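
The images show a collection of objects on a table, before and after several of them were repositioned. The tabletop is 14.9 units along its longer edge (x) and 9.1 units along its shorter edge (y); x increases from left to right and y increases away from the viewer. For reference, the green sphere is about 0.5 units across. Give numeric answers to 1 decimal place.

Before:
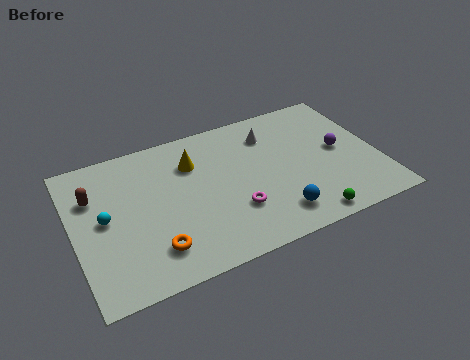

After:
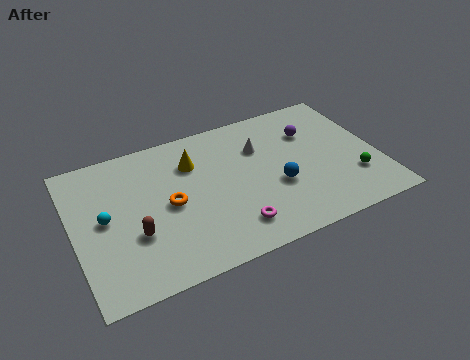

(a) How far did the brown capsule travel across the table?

3.5

The brown capsule was near (1.1, 6.3) before and (2.8, 3.2) after, so it travelled √(1.7² + 3.1²) ≈ 3.5 units.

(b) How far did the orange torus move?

2.6

The orange torus moved from about (3.6, 2.0) to (4.6, 4.4), a distance of √(1.0² + 2.4²) ≈ 2.6.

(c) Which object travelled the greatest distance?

the brown capsule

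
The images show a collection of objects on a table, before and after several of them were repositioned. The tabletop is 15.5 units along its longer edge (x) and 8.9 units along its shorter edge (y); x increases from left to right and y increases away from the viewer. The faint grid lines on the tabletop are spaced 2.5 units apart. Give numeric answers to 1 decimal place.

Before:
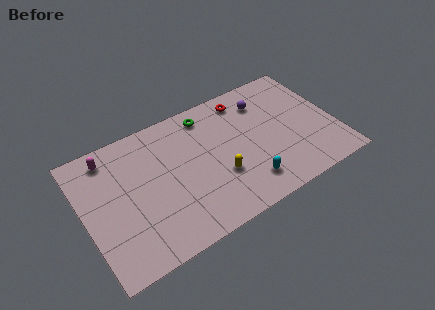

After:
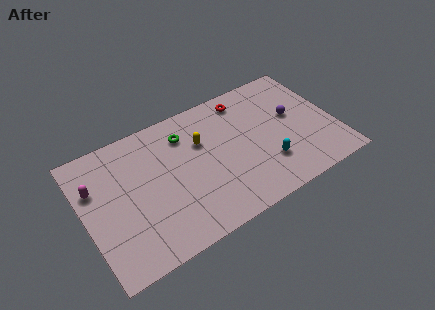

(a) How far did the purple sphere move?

2.4

The purple sphere moved from about (11.5, 6.9) to (13.1, 5.1), a distance of √(1.6² + 1.8²) ≈ 2.4.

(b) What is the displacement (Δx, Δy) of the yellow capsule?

(-0.7, 2.8)

The yellow capsule was at about (8.1, 3.1) and moved to about (7.4, 5.9).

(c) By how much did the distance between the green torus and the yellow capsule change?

-3.2

Before: roughly 4.5 units apart; after: 1.3. That's 3.2 units closer together.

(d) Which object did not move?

the red torus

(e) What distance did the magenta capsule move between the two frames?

1.9

The magenta capsule was near (1.9, 7.6) before and (0.8, 6.0) after, so it travelled √(1.1² + 1.6²) ≈ 1.9 units.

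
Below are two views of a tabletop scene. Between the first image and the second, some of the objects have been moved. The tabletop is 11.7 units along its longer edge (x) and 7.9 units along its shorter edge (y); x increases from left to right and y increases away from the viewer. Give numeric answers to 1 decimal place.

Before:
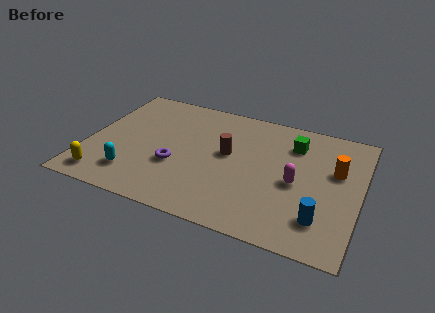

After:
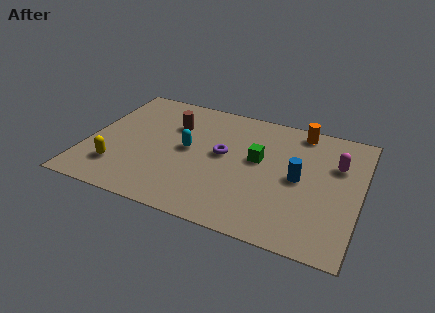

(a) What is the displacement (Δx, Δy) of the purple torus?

(1.9, 1.4)

The purple torus was at about (3.9, 2.9) and moved to about (5.8, 4.3).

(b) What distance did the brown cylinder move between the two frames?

2.7

The brown cylinder was near (6.0, 4.4) before and (3.5, 5.5) after, so it travelled √(2.5² + 1.1²) ≈ 2.7 units.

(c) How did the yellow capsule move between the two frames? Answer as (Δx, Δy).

(0.5, 0.8)

From the two frames, the yellow capsule sits at roughly (1.0, 1.1) before and (1.5, 1.9) after.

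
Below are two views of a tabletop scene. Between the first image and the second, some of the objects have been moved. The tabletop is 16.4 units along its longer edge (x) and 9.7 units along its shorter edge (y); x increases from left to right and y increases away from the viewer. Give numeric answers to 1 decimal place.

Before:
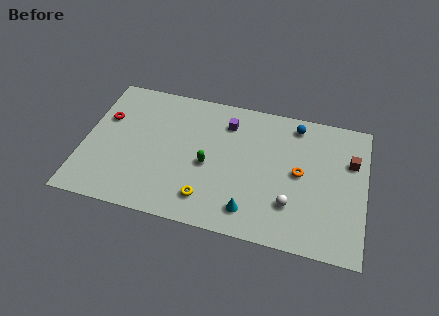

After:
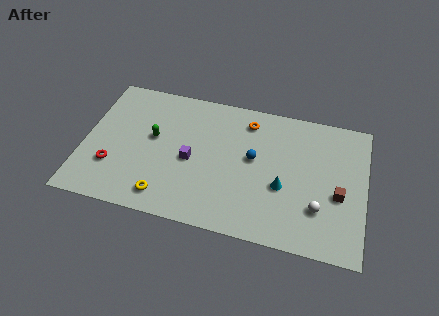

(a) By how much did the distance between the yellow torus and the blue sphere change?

-1.8

The distance was about 8.1 in the first image and 6.3 in the second, so they moved 1.8 units closer together.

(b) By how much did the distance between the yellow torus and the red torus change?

-4.2

The distance was about 7.7 in the first image and 3.5 in the second, so they moved 4.2 units closer together.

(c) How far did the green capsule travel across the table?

3.5

The green capsule moved from about (7.3, 4.3) to (4.0, 5.5), a distance of √(3.3² + 1.2²) ≈ 3.5.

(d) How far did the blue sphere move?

3.8

The blue sphere moved from about (12.2, 8.4) to (9.9, 5.4), a distance of √(2.3² + 3.0²) ≈ 3.8.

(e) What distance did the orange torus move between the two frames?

4.4

From (12.6, 5.0) to (9.4, 8.0), the orange torus covered √(3.2² + 3.0²) ≈ 4.4 units.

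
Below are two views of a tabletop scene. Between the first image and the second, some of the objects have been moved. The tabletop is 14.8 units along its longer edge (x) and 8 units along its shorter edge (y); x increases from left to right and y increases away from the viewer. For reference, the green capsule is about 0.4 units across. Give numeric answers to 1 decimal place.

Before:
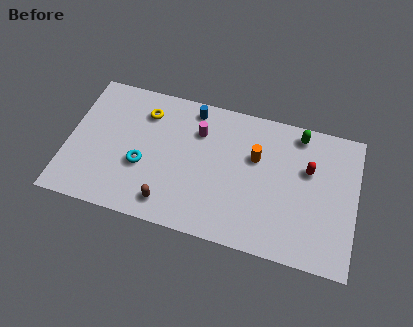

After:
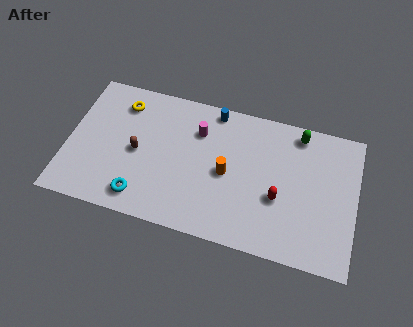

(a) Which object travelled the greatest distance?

the brown capsule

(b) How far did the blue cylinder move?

1.1

From (6.2, 7.0) to (7.3, 7.2), the blue cylinder covered √(1.1² + 0.2²) ≈ 1.1 units.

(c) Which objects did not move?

the magenta cylinder and the green capsule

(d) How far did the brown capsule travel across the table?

3.1

The brown capsule moved from about (5.4, 1.3) to (3.6, 3.8), a distance of √(1.8² + 2.5²) ≈ 3.1.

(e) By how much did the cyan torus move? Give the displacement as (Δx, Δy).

(0.1, -1.8)

The cyan torus started near (3.9, 3.1) and ended near (4.0, 1.3).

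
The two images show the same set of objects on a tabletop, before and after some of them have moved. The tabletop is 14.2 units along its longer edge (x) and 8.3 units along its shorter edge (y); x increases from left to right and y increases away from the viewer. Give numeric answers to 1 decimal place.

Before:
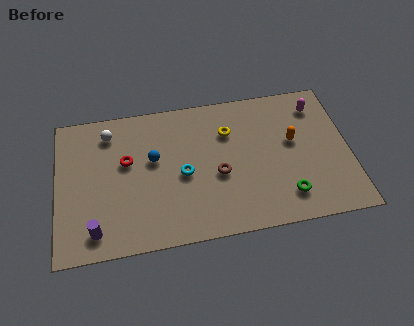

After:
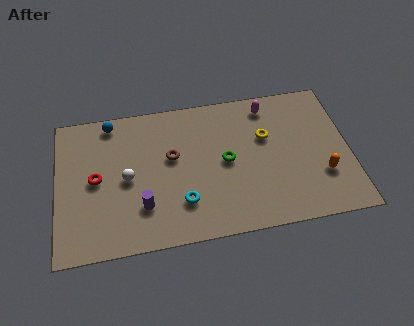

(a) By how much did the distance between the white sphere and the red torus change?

-0.5

They were about 2.0 units apart before and 1.5 after — 0.5 units closer together.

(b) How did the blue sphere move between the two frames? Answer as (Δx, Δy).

(-2.0, 2.5)

The blue sphere started near (4.7, 4.9) and ended near (2.7, 7.4).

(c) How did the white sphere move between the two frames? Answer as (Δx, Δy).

(0.8, -2.8)

The white sphere started near (2.6, 6.8) and ended near (3.4, 4.0).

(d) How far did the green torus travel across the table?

3.8

The green torus was near (11.0, 1.7) before and (8.2, 4.2) after, so it travelled √(2.8² + 2.5²) ≈ 3.8 units.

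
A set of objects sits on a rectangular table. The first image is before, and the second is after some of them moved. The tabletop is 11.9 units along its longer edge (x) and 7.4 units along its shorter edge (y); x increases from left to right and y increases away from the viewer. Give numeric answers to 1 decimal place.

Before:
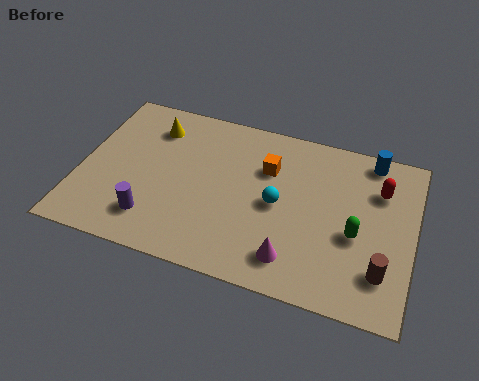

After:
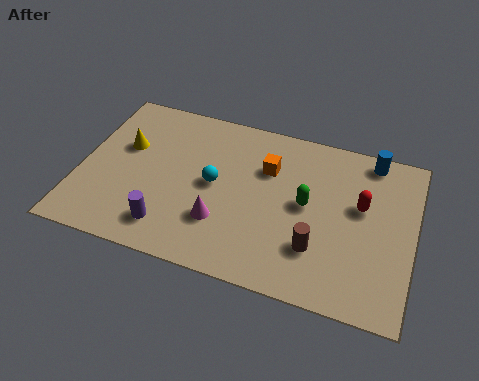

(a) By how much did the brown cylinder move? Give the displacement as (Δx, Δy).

(-2.3, 0.3)

The brown cylinder started near (10.9, 1.8) and ended near (8.6, 2.1).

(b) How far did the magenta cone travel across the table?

2.7

The magenta cone was near (7.8, 1.4) before and (5.2, 2.2) after, so it travelled √(2.6² + 0.8²) ≈ 2.7 units.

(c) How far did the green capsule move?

2.0

The green capsule moved from about (9.9, 3.1) to (8.1, 3.9), a distance of √(1.8² + 0.8²) ≈ 2.0.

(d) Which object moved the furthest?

the magenta cone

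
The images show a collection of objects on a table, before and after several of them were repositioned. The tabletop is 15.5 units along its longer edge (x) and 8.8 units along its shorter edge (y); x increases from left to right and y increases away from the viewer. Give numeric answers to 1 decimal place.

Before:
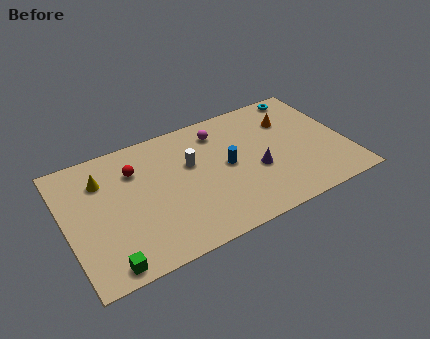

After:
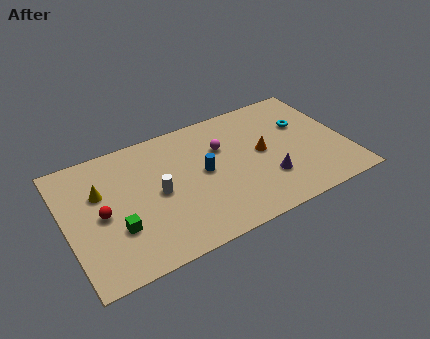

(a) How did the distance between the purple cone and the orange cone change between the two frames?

-1.6

They were about 3.6 units apart before and 2.0 after — 1.6 units closer together.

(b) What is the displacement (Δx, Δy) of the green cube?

(0.8, 2.0)

The green cube started near (1.8, 0.9) and ended near (2.6, 2.9).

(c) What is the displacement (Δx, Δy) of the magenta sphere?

(0.0, -1.2)

The magenta sphere started near (8.8, 7.1) and ended near (8.8, 5.9).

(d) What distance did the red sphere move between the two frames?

3.0

From (4.0, 6.4) to (1.9, 4.2), the red sphere covered √(2.1² + 2.2²) ≈ 3.0 units.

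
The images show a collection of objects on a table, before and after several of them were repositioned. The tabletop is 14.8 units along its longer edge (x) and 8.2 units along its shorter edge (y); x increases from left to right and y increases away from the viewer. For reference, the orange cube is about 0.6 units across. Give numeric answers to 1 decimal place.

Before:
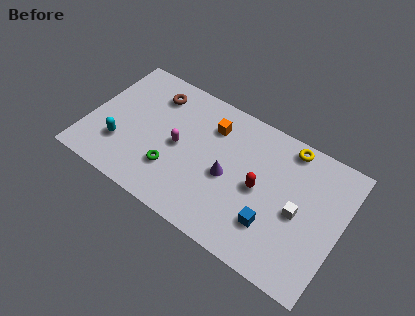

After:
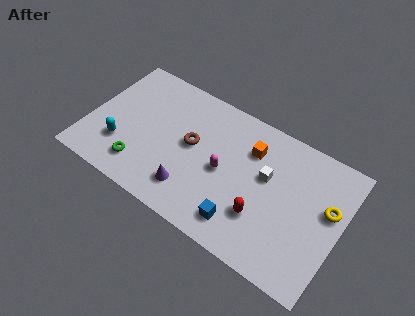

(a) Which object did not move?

the cyan capsule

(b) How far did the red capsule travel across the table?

1.6

The red capsule moved from about (10.1, 4.0) to (10.5, 2.5), a distance of √(0.4² + 1.5²) ≈ 1.6.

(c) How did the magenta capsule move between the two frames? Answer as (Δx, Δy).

(2.7, -0.1)

The magenta capsule was at about (5.3, 4.0) and moved to about (8.0, 3.9).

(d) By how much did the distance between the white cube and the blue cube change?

+1.5

The distance was about 2.0 in the first image and 3.5 in the second, so they moved 1.5 units further apart.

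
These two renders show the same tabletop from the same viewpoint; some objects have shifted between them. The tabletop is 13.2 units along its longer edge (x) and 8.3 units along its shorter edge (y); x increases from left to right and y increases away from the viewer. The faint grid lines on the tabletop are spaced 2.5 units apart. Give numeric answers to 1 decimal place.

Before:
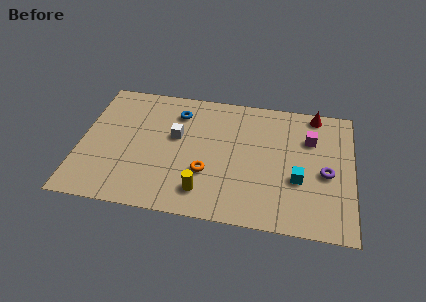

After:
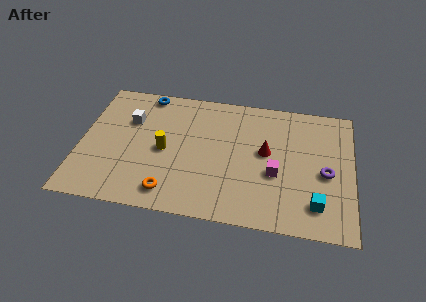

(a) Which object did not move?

the purple torus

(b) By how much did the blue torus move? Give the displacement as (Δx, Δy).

(-1.6, 1.0)

From the two frames, the blue torus sits at roughly (4.6, 6.5) before and (3.0, 7.5) after.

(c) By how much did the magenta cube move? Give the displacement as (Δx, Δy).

(-1.6, -2.5)

The magenta cube started near (11.1, 5.8) and ended near (9.5, 3.3).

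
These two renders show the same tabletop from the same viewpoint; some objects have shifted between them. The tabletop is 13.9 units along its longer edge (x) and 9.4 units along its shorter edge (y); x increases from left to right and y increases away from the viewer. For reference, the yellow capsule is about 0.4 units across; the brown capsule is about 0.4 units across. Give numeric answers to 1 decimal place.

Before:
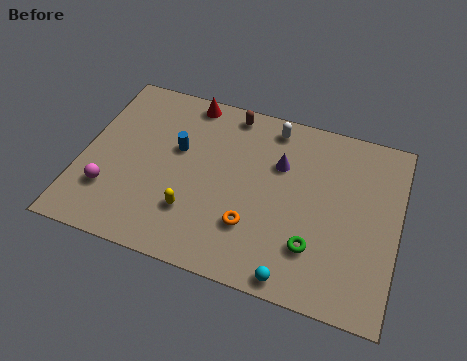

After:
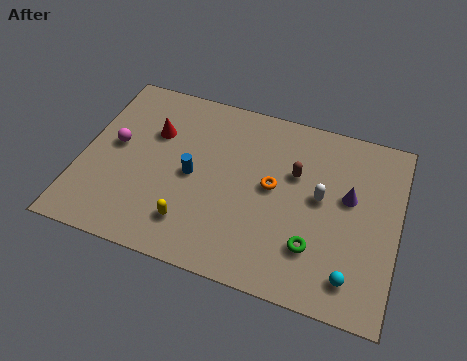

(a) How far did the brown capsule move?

3.9

The brown capsule moved from about (6.2, 8.4) to (9.3, 6.0), a distance of √(3.1² + 2.4²) ≈ 3.9.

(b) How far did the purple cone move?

3.2

From (8.6, 6.3) to (11.7, 5.5), the purple cone covered √(3.1² + 0.8²) ≈ 3.2 units.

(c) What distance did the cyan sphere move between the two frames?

2.5

The cyan sphere was near (9.7, 0.8) before and (12.1, 1.6) after, so it travelled √(2.4² + 0.8²) ≈ 2.5 units.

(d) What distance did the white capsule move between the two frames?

3.9

The white capsule was near (8.1, 8.2) before and (10.5, 5.1) after, so it travelled √(2.4² + 3.1²) ≈ 3.9 units.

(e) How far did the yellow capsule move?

0.6

The yellow capsule moved from about (5.1, 2.6) to (5.1, 2.0), a distance of √(0.0² + 0.6²) ≈ 0.6.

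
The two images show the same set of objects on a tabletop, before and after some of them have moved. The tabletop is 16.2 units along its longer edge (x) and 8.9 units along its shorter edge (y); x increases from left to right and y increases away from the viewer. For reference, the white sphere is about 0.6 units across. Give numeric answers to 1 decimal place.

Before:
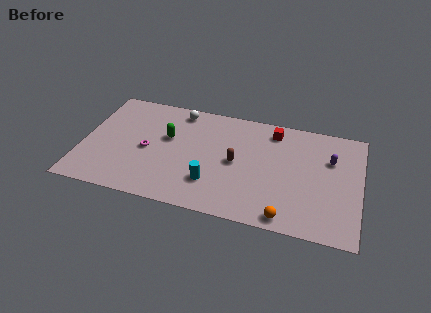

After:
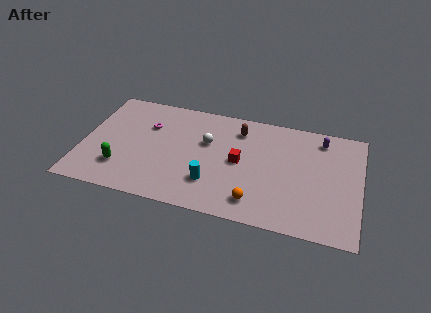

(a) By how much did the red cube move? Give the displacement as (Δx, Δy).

(-1.8, -3.0)

From the two frames, the red cube sits at roughly (11.0, 7.5) before and (9.2, 4.5) after.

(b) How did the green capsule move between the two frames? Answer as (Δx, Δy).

(-2.5, -3.1)

The green capsule was at about (4.9, 5.4) and moved to about (2.4, 2.3).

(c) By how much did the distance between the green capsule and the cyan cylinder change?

+1.2

The distance was about 4.1 in the first image and 5.3 in the second, so they moved 1.2 units further apart.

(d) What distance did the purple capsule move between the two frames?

1.6

The purple capsule was near (14.4, 6.0) before and (13.8, 7.5) after, so it travelled √(0.6² + 1.5²) ≈ 1.6 units.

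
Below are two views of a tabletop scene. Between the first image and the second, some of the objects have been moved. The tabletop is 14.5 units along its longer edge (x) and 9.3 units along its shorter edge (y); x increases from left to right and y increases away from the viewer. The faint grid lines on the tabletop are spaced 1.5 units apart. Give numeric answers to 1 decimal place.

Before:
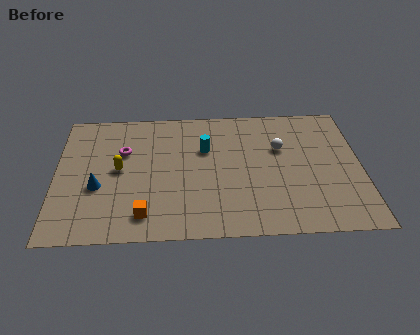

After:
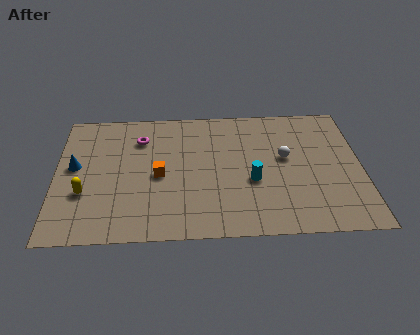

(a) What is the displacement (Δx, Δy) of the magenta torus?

(0.8, 0.9)

The magenta torus started near (3.2, 6.1) and ended near (4.0, 7.0).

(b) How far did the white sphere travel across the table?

0.7

From (10.7, 6.0) to (10.9, 5.3), the white sphere covered √(0.2² + 0.7²) ≈ 0.7 units.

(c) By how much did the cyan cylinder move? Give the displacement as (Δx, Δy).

(2.2, -2.4)

From the two frames, the cyan cylinder sits at roughly (7.1, 6.1) before and (9.3, 3.7) after.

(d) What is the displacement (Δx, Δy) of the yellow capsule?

(-1.6, -1.6)

From the two frames, the yellow capsule sits at roughly (3.0, 4.8) before and (1.4, 3.2) after.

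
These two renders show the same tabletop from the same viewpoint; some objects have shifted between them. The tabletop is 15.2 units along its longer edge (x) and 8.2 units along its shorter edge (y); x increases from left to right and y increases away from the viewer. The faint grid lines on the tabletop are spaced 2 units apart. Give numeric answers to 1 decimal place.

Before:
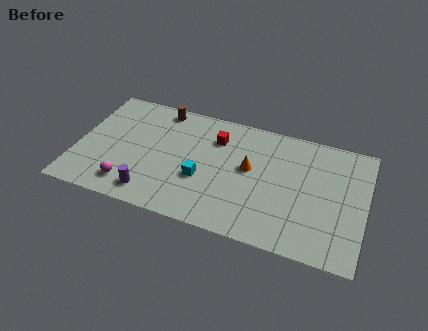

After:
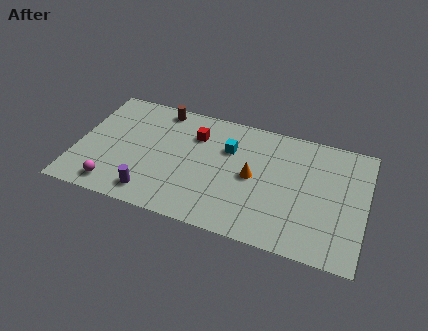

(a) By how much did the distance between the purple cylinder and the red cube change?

-0.6

Before: roughly 5.7 units apart; after: 5.1. That's 0.6 units closer together.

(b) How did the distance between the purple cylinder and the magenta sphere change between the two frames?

+0.8

Before: roughly 1.2 units apart; after: 2.0. That's 0.8 units further apart.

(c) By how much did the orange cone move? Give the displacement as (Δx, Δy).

(0.2, -0.5)

From the two frames, the orange cone sits at roughly (9.1, 4.6) before and (9.3, 4.1) after.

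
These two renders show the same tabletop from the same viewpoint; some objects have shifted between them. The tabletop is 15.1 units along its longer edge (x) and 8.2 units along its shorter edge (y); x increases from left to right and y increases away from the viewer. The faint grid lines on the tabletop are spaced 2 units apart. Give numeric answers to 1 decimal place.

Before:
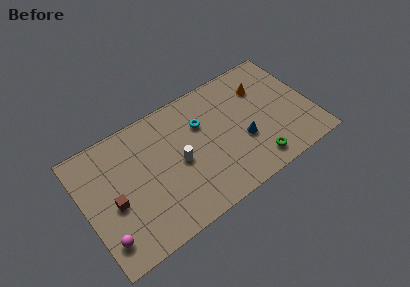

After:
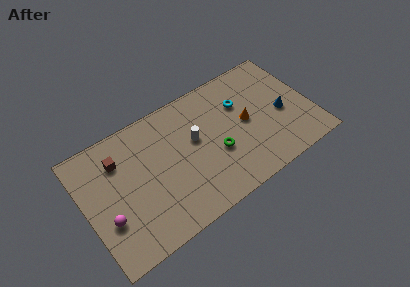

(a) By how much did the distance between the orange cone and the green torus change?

-2.5

They were about 4.9 units apart before and 2.4 after — 2.5 units closer together.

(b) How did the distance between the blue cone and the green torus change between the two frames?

+2.7

They were about 1.9 units apart before and 4.6 after — 2.7 units further apart.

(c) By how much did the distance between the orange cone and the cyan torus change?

-2.8

The distance was about 4.2 in the first image and 1.4 in the second, so they moved 2.8 units closer together.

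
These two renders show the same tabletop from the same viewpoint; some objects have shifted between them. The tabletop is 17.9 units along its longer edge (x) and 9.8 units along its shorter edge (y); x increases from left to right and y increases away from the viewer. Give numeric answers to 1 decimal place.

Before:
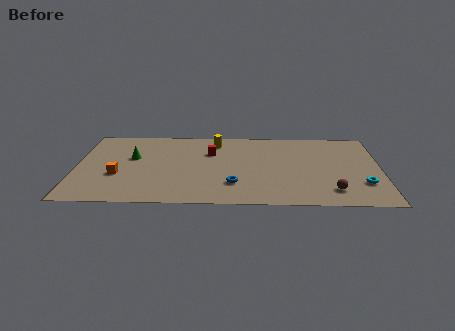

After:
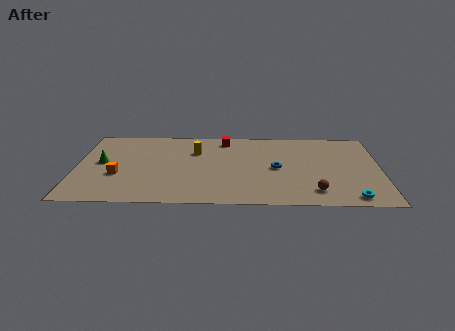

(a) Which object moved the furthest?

the blue torus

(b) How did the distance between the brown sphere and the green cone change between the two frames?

+0.6

They were about 12.4 units apart before and 13.0 after — 0.6 units further apart.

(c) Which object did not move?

the orange cube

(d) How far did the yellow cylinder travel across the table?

1.8

The yellow cylinder was near (8.2, 8.1) before and (7.0, 6.8) after, so it travelled √(1.2² + 1.3²) ≈ 1.8 units.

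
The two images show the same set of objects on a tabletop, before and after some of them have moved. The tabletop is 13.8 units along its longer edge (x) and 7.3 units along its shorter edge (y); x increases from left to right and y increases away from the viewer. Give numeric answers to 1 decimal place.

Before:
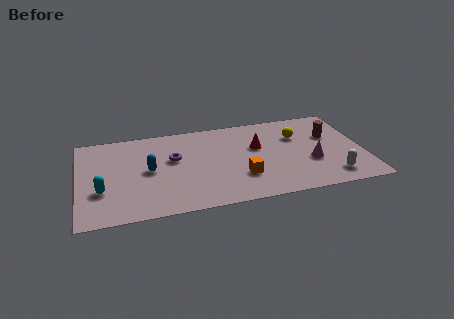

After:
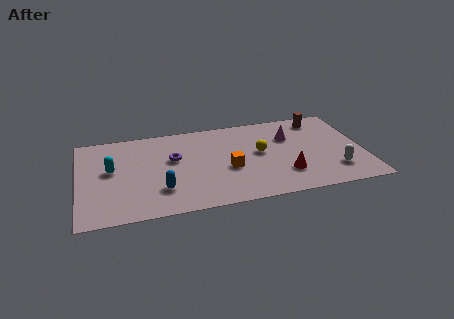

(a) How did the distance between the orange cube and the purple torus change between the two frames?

-0.9

The distance was about 3.9 in the first image and 3.0 in the second, so they moved 0.9 units closer together.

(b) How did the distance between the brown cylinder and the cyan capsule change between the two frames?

-0.9

Before: roughly 11.4 units apart; after: 10.5. That's 0.9 units closer together.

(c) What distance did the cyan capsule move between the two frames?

1.7

From (1.1, 2.5) to (1.6, 4.1), the cyan capsule covered √(0.5² + 1.6²) ≈ 1.7 units.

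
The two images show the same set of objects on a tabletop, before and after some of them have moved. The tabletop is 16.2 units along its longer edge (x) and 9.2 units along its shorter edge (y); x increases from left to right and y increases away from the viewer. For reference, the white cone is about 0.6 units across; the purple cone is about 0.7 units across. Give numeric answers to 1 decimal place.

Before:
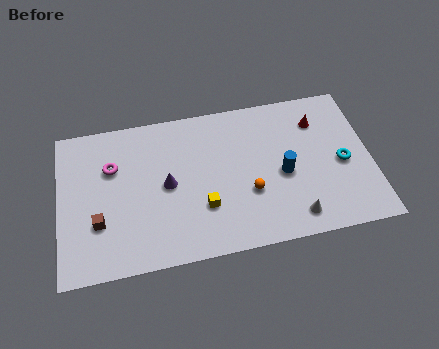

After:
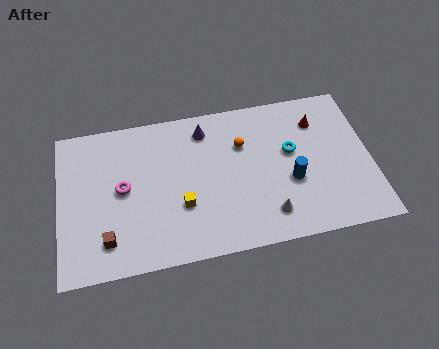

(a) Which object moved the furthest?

the purple cone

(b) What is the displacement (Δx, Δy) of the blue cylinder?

(0.4, -0.5)

The blue cylinder started near (11.6, 4.1) and ended near (12.0, 3.6).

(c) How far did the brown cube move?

1.2

The brown cube moved from about (2.0, 3.0) to (2.4, 1.9), a distance of √(0.4² + 1.1²) ≈ 1.2.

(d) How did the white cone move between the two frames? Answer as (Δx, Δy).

(-1.3, 0.4)

The white cone started near (12.0, 1.4) and ended near (10.7, 1.8).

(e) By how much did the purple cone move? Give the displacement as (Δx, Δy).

(2.1, 3.0)

The purple cone was at about (5.6, 4.6) and moved to about (7.7, 7.6).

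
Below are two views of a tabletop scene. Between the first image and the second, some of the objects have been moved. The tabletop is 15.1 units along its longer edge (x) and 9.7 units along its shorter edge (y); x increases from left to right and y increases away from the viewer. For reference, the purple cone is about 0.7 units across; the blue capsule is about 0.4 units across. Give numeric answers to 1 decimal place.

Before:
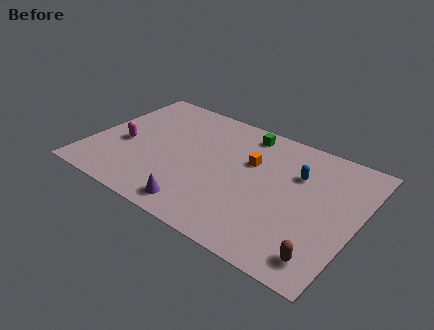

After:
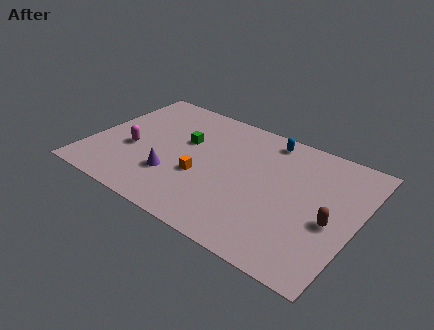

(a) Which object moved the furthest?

the green cube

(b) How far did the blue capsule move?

2.8

The blue capsule was near (11.5, 6.6) before and (9.5, 8.5) after, so it travelled √(2.0² + 1.9²) ≈ 2.8 units.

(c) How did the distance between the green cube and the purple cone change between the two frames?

-4.1

They were about 7.2 units apart before and 3.1 after — 4.1 units closer together.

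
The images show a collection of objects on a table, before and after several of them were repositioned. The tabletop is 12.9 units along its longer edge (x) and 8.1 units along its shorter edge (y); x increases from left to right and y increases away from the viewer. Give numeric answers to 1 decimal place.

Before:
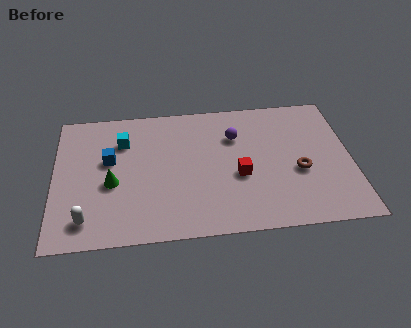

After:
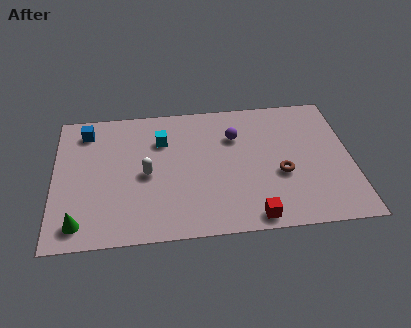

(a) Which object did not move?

the purple sphere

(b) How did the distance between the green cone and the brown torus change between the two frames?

+0.8

Before: roughly 8.1 units apart; after: 8.9. That's 0.8 units further apart.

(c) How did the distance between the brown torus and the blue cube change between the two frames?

+0.8

The distance was about 8.3 in the first image and 9.1 in the second, so they moved 0.8 units further apart.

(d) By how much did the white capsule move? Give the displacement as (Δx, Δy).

(2.6, 2.4)

The white capsule started near (1.4, 1.4) and ended near (4.0, 3.8).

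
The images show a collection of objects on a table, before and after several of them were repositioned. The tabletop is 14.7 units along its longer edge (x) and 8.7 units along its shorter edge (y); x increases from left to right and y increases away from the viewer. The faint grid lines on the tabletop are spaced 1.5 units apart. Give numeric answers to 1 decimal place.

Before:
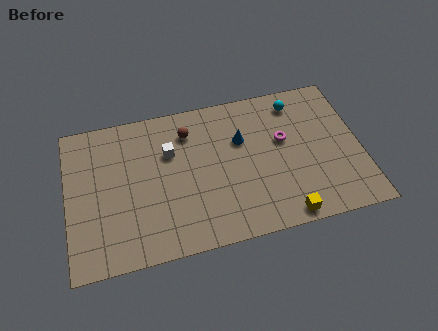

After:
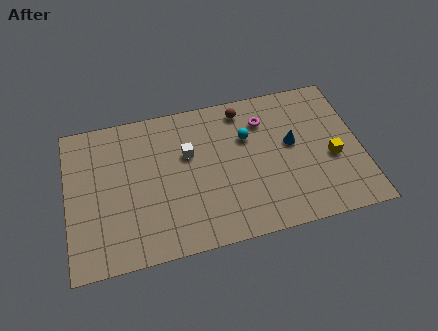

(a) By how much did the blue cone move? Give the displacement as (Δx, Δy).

(2.5, -0.8)

The blue cone was at about (8.8, 5.7) and moved to about (11.3, 4.9).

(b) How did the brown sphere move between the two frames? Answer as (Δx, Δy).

(2.8, 0.7)

The brown sphere started near (6.2, 6.8) and ended near (9.0, 7.5).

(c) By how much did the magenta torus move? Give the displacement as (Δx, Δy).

(-0.9, 1.4)

From the two frames, the magenta torus sits at roughly (10.9, 5.2) before and (10.0, 6.6) after.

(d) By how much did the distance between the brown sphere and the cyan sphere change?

-3.8

The distance was about 5.5 in the first image and 1.7 in the second, so they moved 3.8 units closer together.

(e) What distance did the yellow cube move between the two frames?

3.8

From (10.6, 0.8) to (13.2, 3.6), the yellow cube covered √(2.6² + 2.8²) ≈ 3.8 units.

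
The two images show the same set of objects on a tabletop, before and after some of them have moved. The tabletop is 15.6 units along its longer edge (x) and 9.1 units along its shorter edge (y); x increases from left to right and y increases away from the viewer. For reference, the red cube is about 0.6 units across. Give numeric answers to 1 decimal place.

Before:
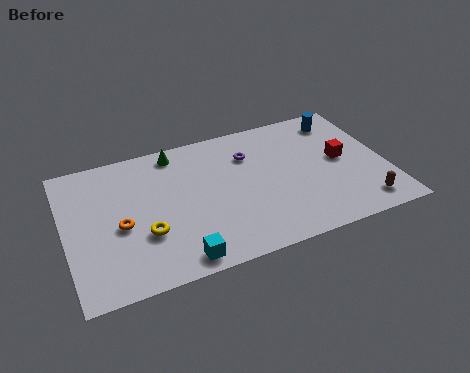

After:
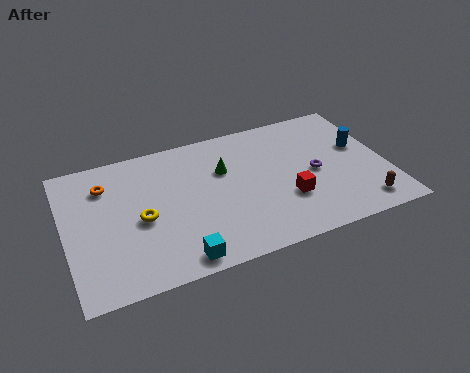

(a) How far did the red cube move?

3.4

From (13.5, 4.8) to (10.6, 3.0), the red cube covered √(2.9² + 1.8²) ≈ 3.4 units.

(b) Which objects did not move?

the cyan cube and the brown capsule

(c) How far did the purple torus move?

3.8

The purple torus moved from about (9.1, 6.6) to (12.1, 4.3), a distance of √(3.0² + 2.3²) ≈ 3.8.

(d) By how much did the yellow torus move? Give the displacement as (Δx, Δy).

(-0.1, 1.0)

The yellow torus was at about (3.7, 3.1) and moved to about (3.6, 4.1).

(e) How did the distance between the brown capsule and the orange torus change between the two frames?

+1.4

Before: roughly 11.8 units apart; after: 13.2. That's 1.4 units further apart.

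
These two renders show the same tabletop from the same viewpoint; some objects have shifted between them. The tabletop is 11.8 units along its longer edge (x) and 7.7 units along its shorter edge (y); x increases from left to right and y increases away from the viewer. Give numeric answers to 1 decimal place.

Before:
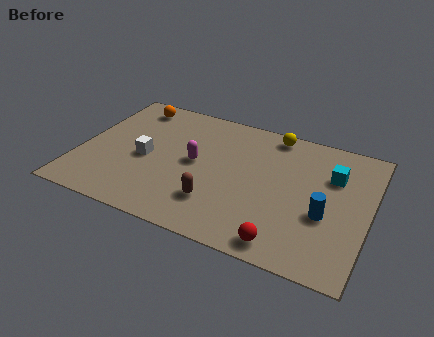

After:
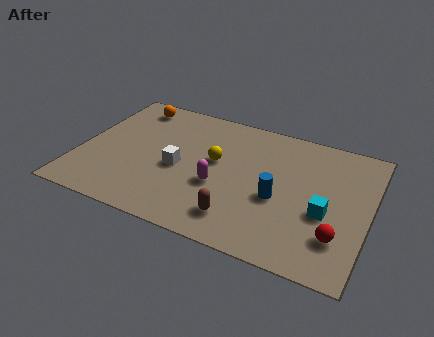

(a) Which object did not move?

the orange sphere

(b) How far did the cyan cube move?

2.2

The cyan cube was near (10.2, 5.3) before and (10.1, 3.1) after, so it travelled √(0.1² + 2.2²) ≈ 2.2 units.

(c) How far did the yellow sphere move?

3.3

From (7.6, 6.9) to (5.5, 4.4), the yellow sphere covered √(2.1² + 2.5²) ≈ 3.3 units.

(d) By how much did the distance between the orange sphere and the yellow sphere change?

-1.5

The distance was about 5.9 in the first image and 4.4 in the second, so they moved 1.5 units closer together.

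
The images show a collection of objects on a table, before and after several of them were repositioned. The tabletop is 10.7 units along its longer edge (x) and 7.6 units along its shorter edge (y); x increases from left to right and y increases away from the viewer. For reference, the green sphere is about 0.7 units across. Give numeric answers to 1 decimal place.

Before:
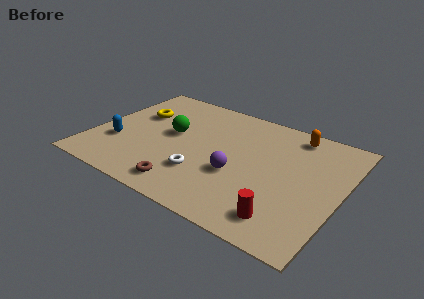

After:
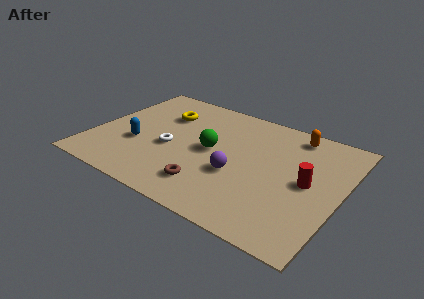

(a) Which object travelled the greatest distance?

the red cylinder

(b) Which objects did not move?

the purple sphere and the orange capsule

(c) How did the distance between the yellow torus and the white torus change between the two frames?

-2.0

The distance was about 4.3 in the first image and 2.3 in the second, so they moved 2.0 units closer together.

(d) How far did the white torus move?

1.9

From (5.0, 2.2) to (3.4, 3.2), the white torus covered √(1.6² + 1.0²) ≈ 1.9 units.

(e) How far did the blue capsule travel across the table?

0.9

From (1.2, 2.5) to (2.0, 2.8), the blue capsule covered √(0.8² + 0.3²) ≈ 0.9 units.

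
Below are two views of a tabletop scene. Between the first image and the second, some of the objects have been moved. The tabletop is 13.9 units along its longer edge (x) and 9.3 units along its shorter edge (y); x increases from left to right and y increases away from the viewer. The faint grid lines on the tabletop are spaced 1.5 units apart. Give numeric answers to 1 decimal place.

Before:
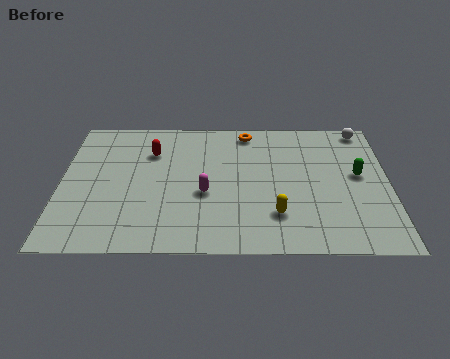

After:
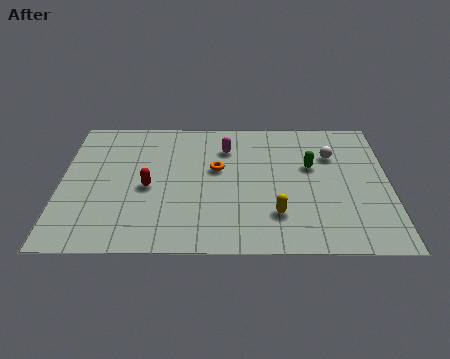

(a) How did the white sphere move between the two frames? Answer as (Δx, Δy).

(-1.4, -1.9)

The white sphere was at about (12.9, 8.4) and moved to about (11.5, 6.5).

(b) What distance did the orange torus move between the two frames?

3.0

The orange torus was near (7.9, 8.2) before and (6.6, 5.5) after, so it travelled √(1.3² + 2.7²) ≈ 3.0 units.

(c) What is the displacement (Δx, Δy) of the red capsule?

(-0.1, -2.5)

From the two frames, the red capsule sits at roughly (3.8, 6.7) before and (3.7, 4.2) after.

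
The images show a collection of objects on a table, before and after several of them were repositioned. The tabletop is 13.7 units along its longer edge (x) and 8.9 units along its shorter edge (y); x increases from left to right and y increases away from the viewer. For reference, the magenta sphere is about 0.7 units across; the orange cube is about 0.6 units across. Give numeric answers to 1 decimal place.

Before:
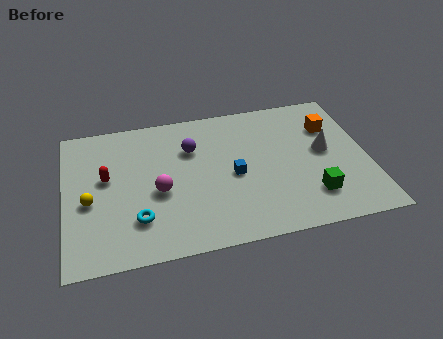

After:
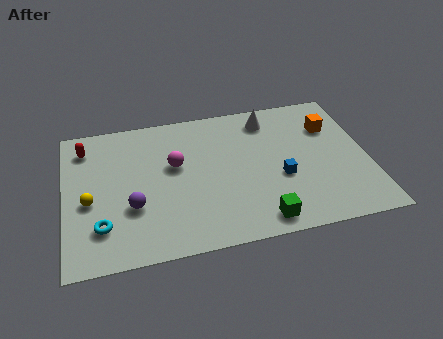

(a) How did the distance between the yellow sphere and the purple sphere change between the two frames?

-3.3

Before: roughly 5.3 units apart; after: 2.0. That's 3.3 units closer together.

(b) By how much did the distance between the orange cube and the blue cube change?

-1.3

They were about 5.1 units apart before and 3.8 after — 1.3 units closer together.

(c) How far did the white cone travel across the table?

3.5

The white cone moved from about (11.8, 4.8) to (9.4, 7.4), a distance of √(2.4² + 2.6²) ≈ 3.5.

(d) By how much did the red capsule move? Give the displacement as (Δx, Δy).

(-0.9, 2.1)

From the two frames, the red capsule sits at roughly (1.9, 5.1) before and (1.0, 7.2) after.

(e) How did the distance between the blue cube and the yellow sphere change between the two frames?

+2.1

They were about 6.5 units apart before and 8.6 after — 2.1 units further apart.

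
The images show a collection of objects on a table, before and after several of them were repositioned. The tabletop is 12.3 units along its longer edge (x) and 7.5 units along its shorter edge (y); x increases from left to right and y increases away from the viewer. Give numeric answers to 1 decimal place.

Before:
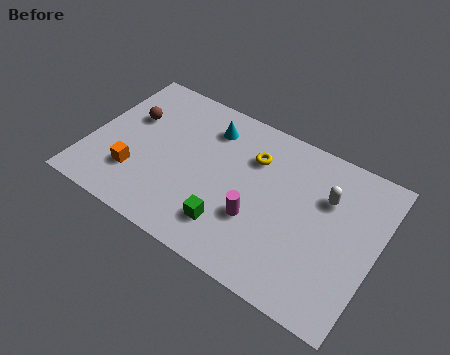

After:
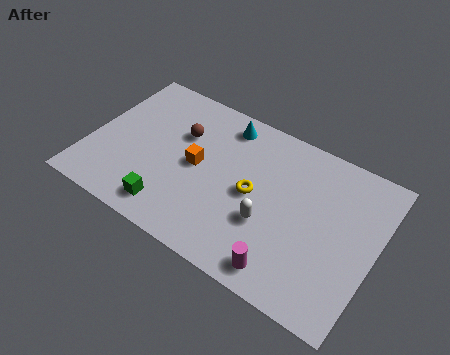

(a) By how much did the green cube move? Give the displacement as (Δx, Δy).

(-2.5, -0.5)

From the two frames, the green cube sits at roughly (6.4, 1.7) before and (3.9, 1.2) after.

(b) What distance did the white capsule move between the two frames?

3.2

From (10.0, 5.1) to (7.9, 2.7), the white capsule covered √(2.1² + 2.4²) ≈ 3.2 units.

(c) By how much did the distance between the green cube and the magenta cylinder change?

+3.7

Before: roughly 1.3 units apart; after: 5.0. That's 3.7 units further apart.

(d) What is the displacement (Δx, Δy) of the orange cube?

(2.4, 1.7)

The orange cube started near (2.2, 2.1) and ended near (4.6, 3.8).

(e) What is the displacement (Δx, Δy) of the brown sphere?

(2.2, 0.2)

From the two frames, the brown sphere sits at roughly (1.5, 4.8) before and (3.7, 5.0) after.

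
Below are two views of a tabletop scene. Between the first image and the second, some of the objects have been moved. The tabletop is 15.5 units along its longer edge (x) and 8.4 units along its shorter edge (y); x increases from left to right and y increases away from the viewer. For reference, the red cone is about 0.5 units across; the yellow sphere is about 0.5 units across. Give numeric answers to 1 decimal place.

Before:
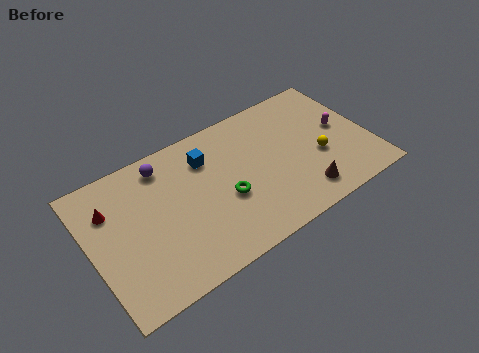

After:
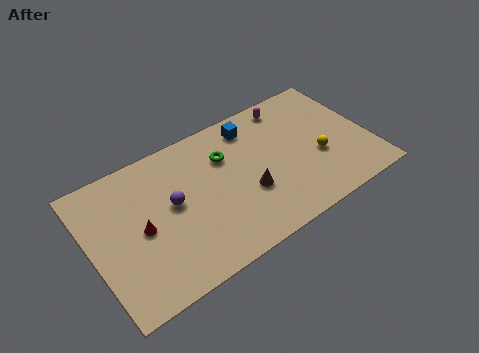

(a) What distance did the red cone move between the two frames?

2.4

The red cone was near (1.3, 6.0) before and (2.7, 4.0) after, so it travelled √(1.4² + 2.0²) ≈ 2.4 units.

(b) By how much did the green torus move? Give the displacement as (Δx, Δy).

(0.4, 2.5)

From the two frames, the green torus sits at roughly (7.3, 3.4) before and (7.7, 5.9) after.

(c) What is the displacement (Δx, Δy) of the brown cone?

(-2.8, 1.6)

From the two frames, the brown cone sits at roughly (11.3, 1.5) before and (8.5, 3.1) after.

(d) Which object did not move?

the yellow sphere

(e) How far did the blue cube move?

2.8

The blue cube moved from about (6.7, 6.3) to (9.4, 7.0), a distance of √(2.7² + 0.7²) ≈ 2.8.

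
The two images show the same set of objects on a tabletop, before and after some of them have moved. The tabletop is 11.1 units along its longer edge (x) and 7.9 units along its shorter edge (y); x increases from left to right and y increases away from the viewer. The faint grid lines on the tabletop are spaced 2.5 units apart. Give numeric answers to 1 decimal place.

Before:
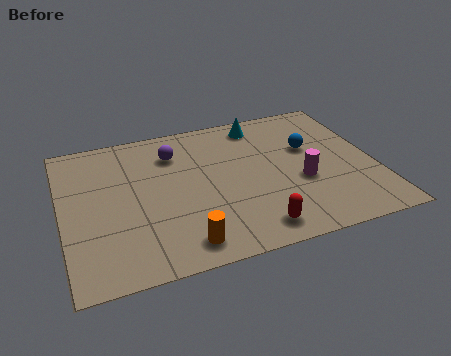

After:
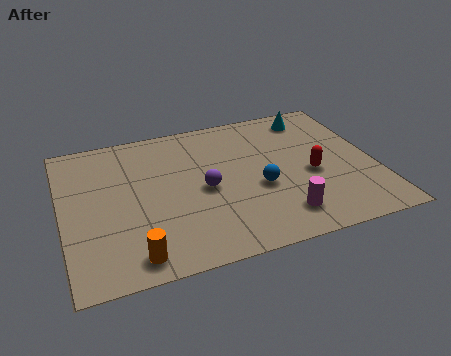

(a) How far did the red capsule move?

3.3

From (6.5, 1.1) to (8.8, 3.4), the red capsule covered √(2.3² + 2.3²) ≈ 3.3 units.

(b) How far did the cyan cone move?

1.9

From (7.3, 6.8) to (9.2, 6.7), the cyan cone covered √(1.9² + 0.1²) ≈ 1.9 units.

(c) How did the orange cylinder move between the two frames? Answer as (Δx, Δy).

(-1.7, -0.1)

From the two frames, the orange cylinder sits at roughly (4.0, 1.1) before and (2.3, 1.0) after.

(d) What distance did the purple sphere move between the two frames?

2.5

The purple sphere moved from about (4.1, 6.0) to (5.0, 3.7), a distance of √(0.9² + 2.3²) ≈ 2.5.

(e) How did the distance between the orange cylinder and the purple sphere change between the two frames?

-1.1

They were about 4.9 units apart before and 3.8 after — 1.1 units closer together.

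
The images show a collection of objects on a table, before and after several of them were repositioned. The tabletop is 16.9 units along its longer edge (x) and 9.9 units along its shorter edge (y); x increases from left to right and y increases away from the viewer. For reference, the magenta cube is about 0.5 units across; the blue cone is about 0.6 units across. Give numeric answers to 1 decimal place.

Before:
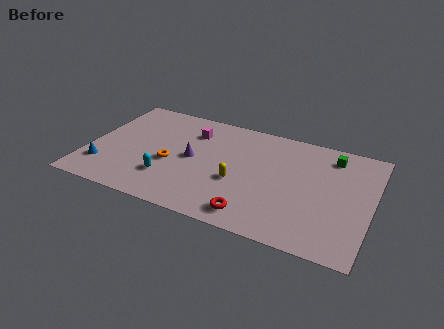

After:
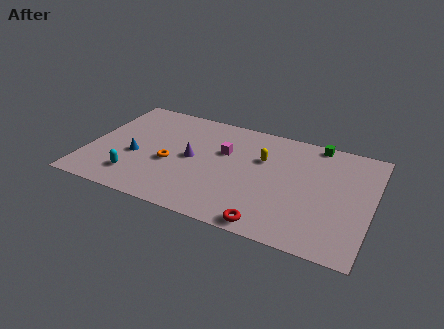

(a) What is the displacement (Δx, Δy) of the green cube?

(-1.0, 0.9)

The green cube was at about (14.3, 8.2) and moved to about (13.3, 9.1).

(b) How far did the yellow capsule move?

2.9

The yellow capsule moved from about (9.1, 3.9) to (10.3, 6.5), a distance of √(1.2² + 2.6²) ≈ 2.9.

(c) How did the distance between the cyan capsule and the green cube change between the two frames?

+1.6

The distance was about 10.8 in the first image and 12.4 in the second, so they moved 1.6 units further apart.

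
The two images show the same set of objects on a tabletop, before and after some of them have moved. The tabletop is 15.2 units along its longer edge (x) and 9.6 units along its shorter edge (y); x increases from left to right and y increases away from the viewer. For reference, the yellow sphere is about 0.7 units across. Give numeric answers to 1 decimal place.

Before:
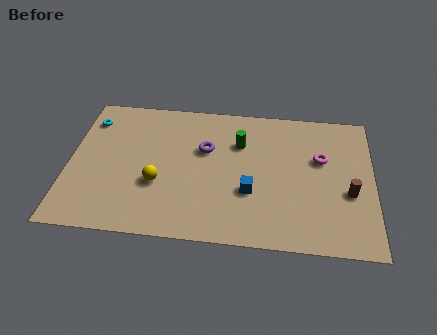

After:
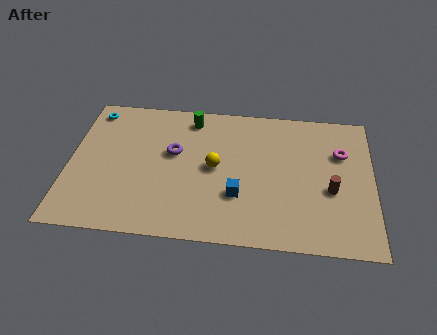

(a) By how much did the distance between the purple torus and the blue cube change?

+0.7

They were about 3.5 units apart before and 4.2 after — 0.7 units further apart.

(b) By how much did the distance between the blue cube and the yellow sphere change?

-2.4

Before: roughly 4.6 units apart; after: 2.2. That's 2.4 units closer together.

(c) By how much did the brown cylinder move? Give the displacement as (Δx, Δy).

(-0.9, 0.1)

The brown cylinder was at about (14.0, 3.8) and moved to about (13.1, 3.9).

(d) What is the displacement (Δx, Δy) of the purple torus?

(-1.6, -0.4)

The purple torus started near (6.8, 6.1) and ended near (5.2, 5.7).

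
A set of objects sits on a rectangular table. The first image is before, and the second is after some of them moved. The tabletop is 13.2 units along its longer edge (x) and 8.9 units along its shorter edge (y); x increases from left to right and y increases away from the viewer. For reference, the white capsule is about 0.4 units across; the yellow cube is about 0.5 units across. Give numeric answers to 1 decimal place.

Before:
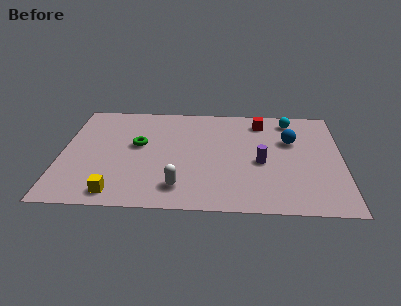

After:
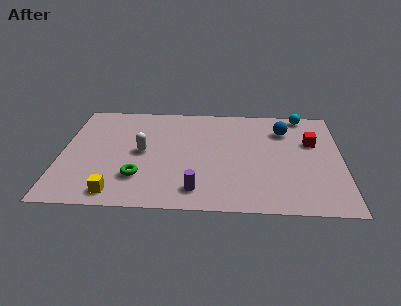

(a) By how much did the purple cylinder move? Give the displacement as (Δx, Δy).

(-3.0, -2.4)

The purple cylinder was at about (9.4, 3.9) and moved to about (6.4, 1.5).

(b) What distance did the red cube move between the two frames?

2.9

From (9.4, 7.4) to (11.8, 5.7), the red cube covered √(2.4² + 1.7²) ≈ 2.9 units.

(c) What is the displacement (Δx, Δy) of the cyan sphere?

(0.6, 0.5)

The cyan sphere started near (10.8, 7.6) and ended near (11.4, 8.1).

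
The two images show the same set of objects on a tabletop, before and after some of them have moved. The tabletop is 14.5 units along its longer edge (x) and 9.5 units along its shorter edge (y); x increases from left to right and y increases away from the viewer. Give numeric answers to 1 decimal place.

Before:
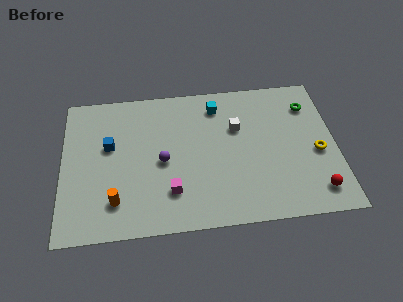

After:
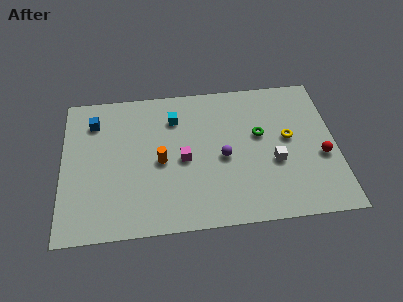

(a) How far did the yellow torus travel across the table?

1.9

From (13.5, 4.1) to (12.0, 5.2), the yellow torus covered √(1.5² + 1.1²) ≈ 1.9 units.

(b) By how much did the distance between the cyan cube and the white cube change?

+4.4

The distance was about 1.9 in the first image and 6.3 in the second, so they moved 4.4 units further apart.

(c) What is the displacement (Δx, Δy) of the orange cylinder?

(2.4, 2.3)

From the two frames, the orange cylinder sits at roughly (2.8, 2.1) before and (5.2, 4.4) after.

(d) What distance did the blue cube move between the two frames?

1.9

From (2.5, 5.7) to (1.7, 7.4), the blue cube covered √(0.8² + 1.7²) ≈ 1.9 units.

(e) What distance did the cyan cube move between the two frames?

2.4

From (8.3, 7.8) to (6.0, 7.2), the cyan cube covered √(2.3² + 0.6²) ≈ 2.4 units.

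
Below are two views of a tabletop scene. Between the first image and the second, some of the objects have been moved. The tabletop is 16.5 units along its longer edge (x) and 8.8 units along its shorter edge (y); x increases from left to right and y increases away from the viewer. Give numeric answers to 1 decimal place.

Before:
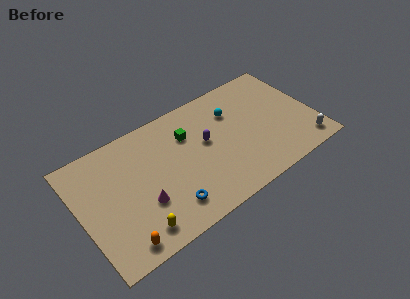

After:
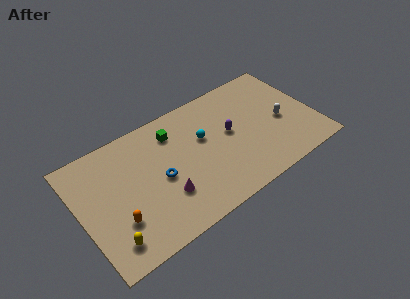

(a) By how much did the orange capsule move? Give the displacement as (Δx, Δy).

(0.1, 1.6)

The orange capsule was at about (2.2, 1.1) and moved to about (2.3, 2.7).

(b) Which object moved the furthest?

the white capsule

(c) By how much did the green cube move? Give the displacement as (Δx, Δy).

(-0.9, 0.7)

From the two frames, the green cube sits at roughly (7.8, 6.2) before and (6.9, 6.9) after.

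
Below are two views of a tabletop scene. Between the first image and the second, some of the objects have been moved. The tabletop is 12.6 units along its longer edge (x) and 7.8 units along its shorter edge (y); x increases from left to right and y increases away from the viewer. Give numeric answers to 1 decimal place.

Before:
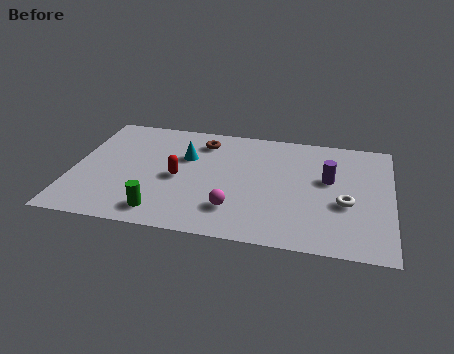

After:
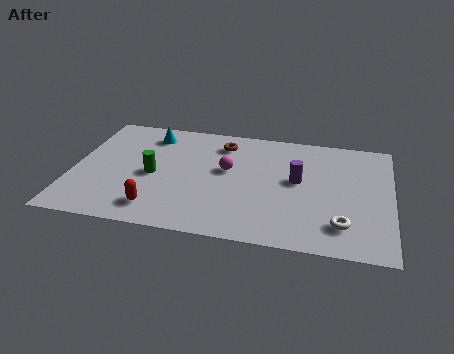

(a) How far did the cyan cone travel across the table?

2.0

From (4.4, 5.1) to (2.9, 6.4), the cyan cone covered √(1.5² + 1.3²) ≈ 2.0 units.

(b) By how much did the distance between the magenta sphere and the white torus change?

+0.9

Before: roughly 4.5 units apart; after: 5.4. That's 0.9 units further apart.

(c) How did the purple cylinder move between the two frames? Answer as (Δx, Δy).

(-1.2, -0.3)

The purple cylinder started near (10.1, 4.6) and ended near (8.9, 4.3).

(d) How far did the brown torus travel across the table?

0.8

From (5.0, 6.3) to (5.8, 6.3), the brown torus covered √(0.8² + 0.0²) ≈ 0.8 units.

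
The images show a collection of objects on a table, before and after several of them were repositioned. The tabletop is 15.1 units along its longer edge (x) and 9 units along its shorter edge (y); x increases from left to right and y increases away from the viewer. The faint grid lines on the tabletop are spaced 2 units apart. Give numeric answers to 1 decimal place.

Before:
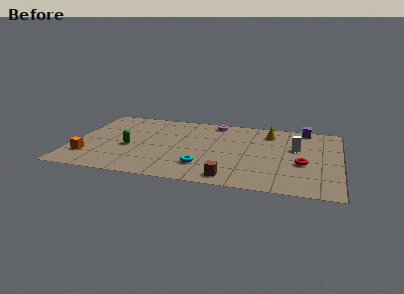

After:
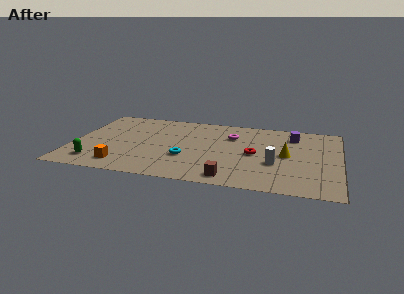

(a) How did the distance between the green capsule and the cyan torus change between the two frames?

+0.6

They were about 4.6 units apart before and 5.2 after — 0.6 units further apart.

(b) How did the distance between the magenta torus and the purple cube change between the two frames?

-1.6

The distance was about 5.2 in the first image and 3.6 in the second, so they moved 1.6 units closer together.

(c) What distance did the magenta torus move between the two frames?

1.9

The magenta torus moved from about (7.8, 8.0) to (8.9, 6.4), a distance of √(1.1² + 1.6²) ≈ 1.9.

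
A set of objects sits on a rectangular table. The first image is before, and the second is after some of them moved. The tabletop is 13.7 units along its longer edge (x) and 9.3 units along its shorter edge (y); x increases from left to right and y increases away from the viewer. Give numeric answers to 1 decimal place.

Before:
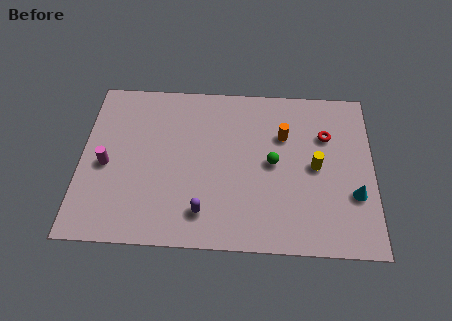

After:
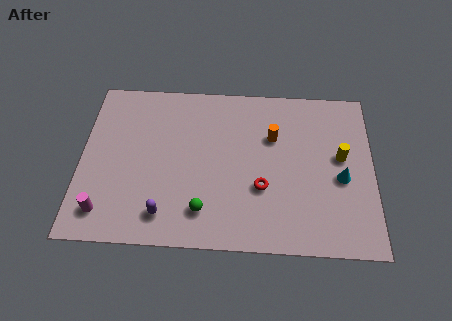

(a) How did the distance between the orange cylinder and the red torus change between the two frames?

+0.9

They were about 2.0 units apart before and 2.9 after — 0.9 units further apart.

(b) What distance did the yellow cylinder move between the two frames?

1.3

From (11.0, 4.6) to (12.2, 5.2), the yellow cylinder covered √(1.2² + 0.6²) ≈ 1.3 units.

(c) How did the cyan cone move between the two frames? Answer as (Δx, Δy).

(-0.6, 0.9)

From the two frames, the cyan cone sits at roughly (12.8, 3.1) before and (12.2, 4.0) after.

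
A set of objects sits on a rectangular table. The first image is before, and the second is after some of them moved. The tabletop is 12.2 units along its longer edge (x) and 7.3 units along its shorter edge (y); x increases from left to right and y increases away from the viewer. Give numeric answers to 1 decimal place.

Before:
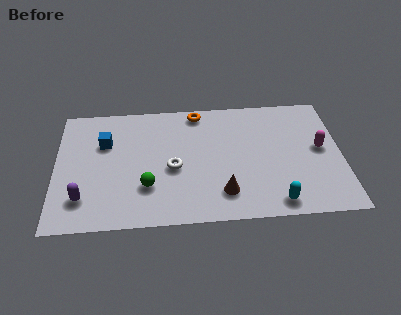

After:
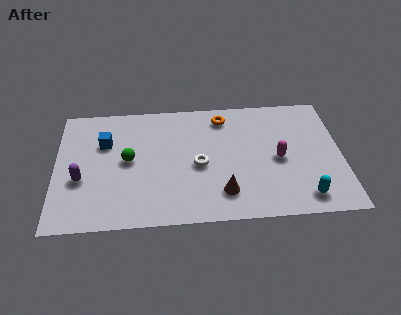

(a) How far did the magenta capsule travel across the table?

1.9

From (11.3, 3.9) to (9.5, 3.4), the magenta capsule covered √(1.8² + 0.5²) ≈ 1.9 units.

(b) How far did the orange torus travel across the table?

1.2

The orange torus was near (6.1, 6.5) before and (7.2, 6.1) after, so it travelled √(1.1² + 0.4²) ≈ 1.2 units.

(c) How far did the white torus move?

1.1

The white torus was near (5.0, 3.2) before and (6.1, 3.3) after, so it travelled √(1.1² + 0.1²) ≈ 1.1 units.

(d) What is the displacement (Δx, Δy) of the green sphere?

(-0.8, 1.6)

The green sphere was at about (3.9, 2.2) and moved to about (3.1, 3.8).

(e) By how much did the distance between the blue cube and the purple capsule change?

-1.0

They were about 3.3 units apart before and 2.3 after — 1.0 units closer together.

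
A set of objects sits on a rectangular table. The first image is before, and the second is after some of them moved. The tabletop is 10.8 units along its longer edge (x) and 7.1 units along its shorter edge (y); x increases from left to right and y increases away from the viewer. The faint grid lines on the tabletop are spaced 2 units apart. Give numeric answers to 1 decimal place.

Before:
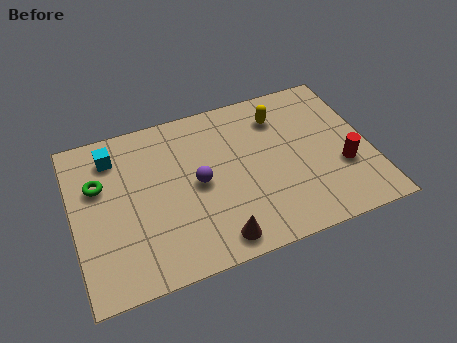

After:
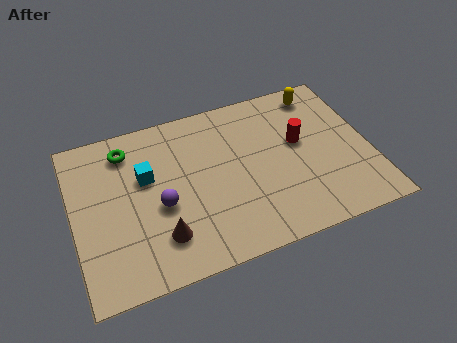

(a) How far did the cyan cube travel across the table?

1.7

The cyan cube moved from about (1.6, 5.7) to (2.7, 4.4), a distance of √(1.1² + 1.3²) ≈ 1.7.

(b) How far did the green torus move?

1.6

The green torus was near (1.0, 4.6) before and (2.1, 5.8) after, so it travelled √(1.1² + 1.2²) ≈ 1.6 units.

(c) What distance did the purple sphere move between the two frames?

1.5

The purple sphere was near (4.5, 3.5) before and (3.1, 3.0) after, so it travelled √(1.4² + 0.5²) ≈ 1.5 units.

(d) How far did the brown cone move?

2.1

The brown cone moved from about (4.9, 0.9) to (3.0, 1.7), a distance of √(1.9² + 0.8²) ≈ 2.1.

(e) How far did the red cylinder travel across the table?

2.1

The red cylinder moved from about (9.7, 2.5) to (8.3, 4.1), a distance of √(1.4² + 1.6²) ≈ 2.1.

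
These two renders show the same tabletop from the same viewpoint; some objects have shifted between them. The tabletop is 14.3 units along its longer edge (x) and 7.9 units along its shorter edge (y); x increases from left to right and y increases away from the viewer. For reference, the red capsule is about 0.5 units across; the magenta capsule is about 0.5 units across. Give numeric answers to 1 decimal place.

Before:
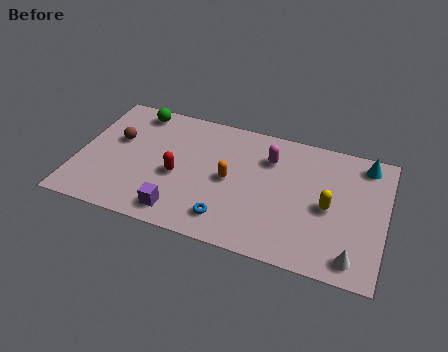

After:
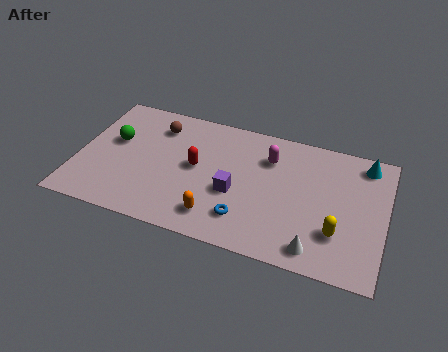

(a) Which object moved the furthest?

the purple cube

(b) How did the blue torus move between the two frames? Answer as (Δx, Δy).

(0.8, 0.3)

The blue torus was at about (7.2, 1.5) and moved to about (8.0, 1.8).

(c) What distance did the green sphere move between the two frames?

2.3

From (2.4, 6.9) to (1.6, 4.7), the green sphere covered √(0.8² + 2.2²) ≈ 2.3 units.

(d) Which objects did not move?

the cyan cone and the magenta capsule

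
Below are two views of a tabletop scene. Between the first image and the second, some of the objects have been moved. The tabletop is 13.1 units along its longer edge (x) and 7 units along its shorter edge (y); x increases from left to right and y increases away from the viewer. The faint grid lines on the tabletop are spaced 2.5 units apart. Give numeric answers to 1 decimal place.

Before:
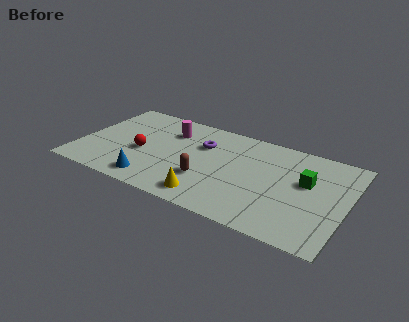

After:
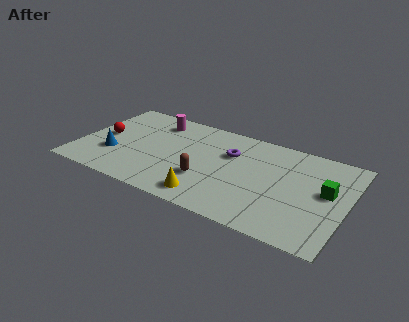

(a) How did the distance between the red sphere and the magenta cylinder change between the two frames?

+0.7

They were about 2.5 units apart before and 3.2 after — 0.7 units further apart.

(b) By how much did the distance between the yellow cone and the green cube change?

+0.7

They were about 5.4 units apart before and 6.1 after — 0.7 units further apart.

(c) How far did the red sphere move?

2.1

The red sphere moved from about (3.1, 3.0) to (1.1, 3.5), a distance of √(2.0² + 0.5²) ≈ 2.1.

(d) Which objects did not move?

the brown capsule and the yellow cone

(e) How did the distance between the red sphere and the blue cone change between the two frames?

-0.7

Before: roughly 2.1 units apart; after: 1.4. That's 0.7 units closer together.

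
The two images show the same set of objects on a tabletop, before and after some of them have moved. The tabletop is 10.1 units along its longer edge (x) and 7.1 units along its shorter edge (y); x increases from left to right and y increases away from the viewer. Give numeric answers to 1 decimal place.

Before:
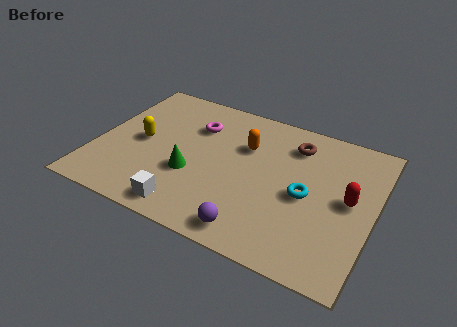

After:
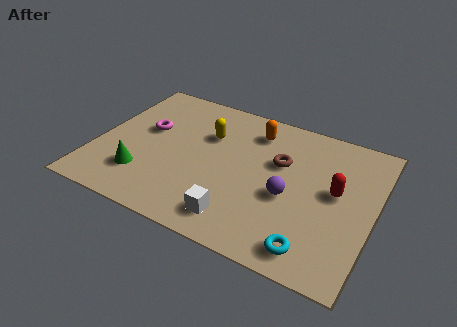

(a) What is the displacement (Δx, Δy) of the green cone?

(-1.7, -0.8)

The green cone started near (3.6, 2.6) and ended near (1.9, 1.8).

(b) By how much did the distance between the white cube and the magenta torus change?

+0.6

They were about 4.2 units apart before and 4.8 after — 0.6 units further apart.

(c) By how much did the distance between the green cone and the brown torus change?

+0.9

The distance was about 4.5 in the first image and 5.4 in the second, so they moved 0.9 units further apart.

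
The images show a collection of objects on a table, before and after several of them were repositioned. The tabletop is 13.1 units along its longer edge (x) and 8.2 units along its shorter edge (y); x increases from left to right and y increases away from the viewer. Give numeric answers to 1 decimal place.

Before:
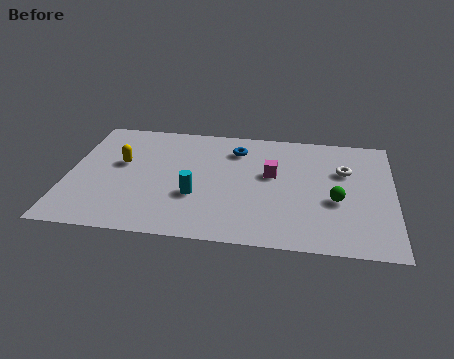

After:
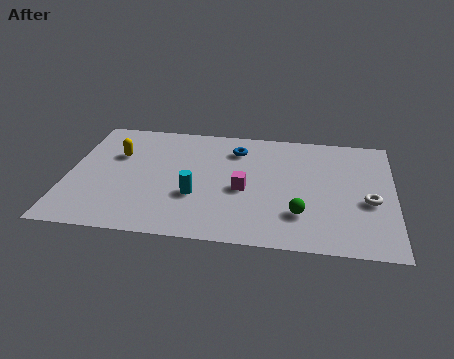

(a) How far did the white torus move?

2.2

The white torus was near (11.1, 5.4) before and (12.1, 3.4) after, so it travelled √(1.0² + 2.0²) ≈ 2.2 units.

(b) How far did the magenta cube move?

1.6

The magenta cube was near (8.2, 4.8) before and (7.1, 3.6) after, so it travelled √(1.1² + 1.2²) ≈ 1.6 units.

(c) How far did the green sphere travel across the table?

1.8

From (10.8, 3.3) to (9.4, 2.2), the green sphere covered √(1.4² + 1.1²) ≈ 1.8 units.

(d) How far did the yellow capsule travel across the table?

0.6

The yellow capsule was near (2.1, 4.8) before and (1.9, 5.4) after, so it travelled √(0.2² + 0.6²) ≈ 0.6 units.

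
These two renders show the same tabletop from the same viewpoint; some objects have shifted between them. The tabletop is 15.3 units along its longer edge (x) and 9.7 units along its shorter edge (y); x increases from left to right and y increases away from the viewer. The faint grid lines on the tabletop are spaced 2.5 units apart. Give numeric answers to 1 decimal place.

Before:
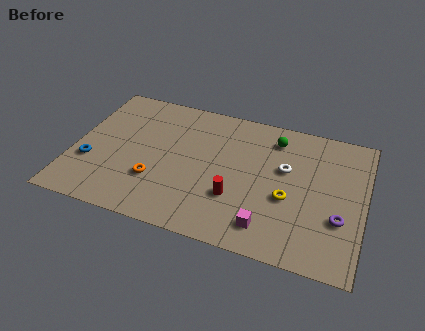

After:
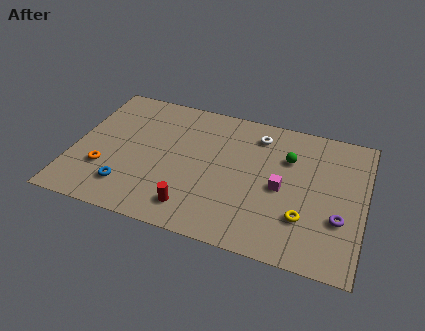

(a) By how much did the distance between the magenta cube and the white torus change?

-0.5

Before: roughly 4.2 units apart; after: 3.7. That's 0.5 units closer together.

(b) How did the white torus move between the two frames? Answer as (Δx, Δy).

(-1.6, 2.0)

From the two frames, the white torus sits at roughly (11.1, 5.9) before and (9.5, 7.9) after.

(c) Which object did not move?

the purple torus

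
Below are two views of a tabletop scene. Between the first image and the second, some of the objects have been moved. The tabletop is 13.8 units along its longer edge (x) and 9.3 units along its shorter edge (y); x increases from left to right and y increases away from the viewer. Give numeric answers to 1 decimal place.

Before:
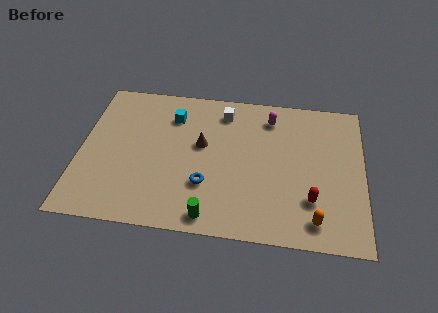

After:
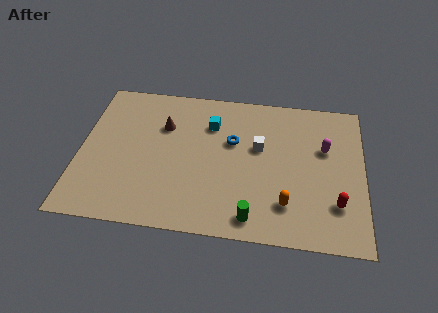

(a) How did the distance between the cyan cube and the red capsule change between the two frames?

-0.7

They were about 8.2 units apart before and 7.5 after — 0.7 units closer together.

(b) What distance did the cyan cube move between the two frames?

1.9

The cyan cube was near (4.4, 7.1) before and (6.3, 6.8) after, so it travelled √(1.9² + 0.3²) ≈ 1.9 units.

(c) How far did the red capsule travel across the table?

1.2

The red capsule moved from about (11.3, 2.6) to (12.5, 2.5), a distance of √(1.2² + 0.1²) ≈ 1.2.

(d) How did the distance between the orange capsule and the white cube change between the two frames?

-4.1

The distance was about 7.8 in the first image and 3.7 in the second, so they moved 4.1 units closer together.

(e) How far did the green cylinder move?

2.0

From (6.5, 1.0) to (8.5, 1.2), the green cylinder covered √(2.0² + 0.2²) ≈ 2.0 units.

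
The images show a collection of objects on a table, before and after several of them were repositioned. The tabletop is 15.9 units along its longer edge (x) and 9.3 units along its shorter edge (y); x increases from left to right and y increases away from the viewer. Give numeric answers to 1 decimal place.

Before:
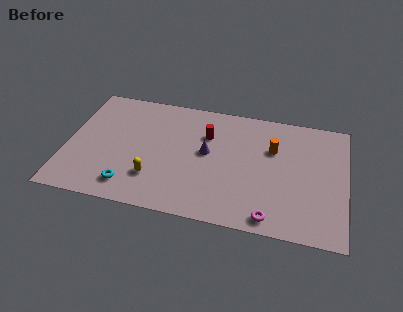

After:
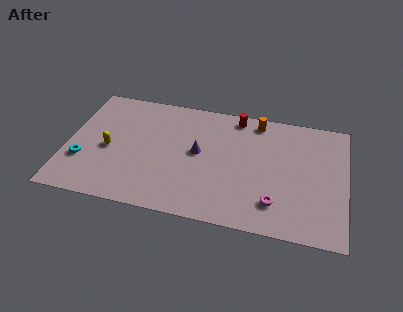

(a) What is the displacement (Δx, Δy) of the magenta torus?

(0.2, 1.1)

From the two frames, the magenta torus sits at roughly (11.8, 1.0) before and (12.0, 2.1) after.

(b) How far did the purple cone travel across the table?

0.5

From (8.0, 5.1) to (7.5, 5.0), the purple cone covered √(0.5² + 0.1²) ≈ 0.5 units.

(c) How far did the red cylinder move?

2.4

From (7.9, 6.5) to (9.5, 8.3), the red cylinder covered √(1.6² + 1.8²) ≈ 2.4 units.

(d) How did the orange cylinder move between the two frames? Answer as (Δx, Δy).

(-1.0, 2.0)

The orange cylinder started near (11.7, 6.2) and ended near (10.7, 8.2).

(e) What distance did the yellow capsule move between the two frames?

3.2

The yellow capsule was near (5.1, 2.5) before and (2.4, 4.2) after, so it travelled √(2.7² + 1.7²) ≈ 3.2 units.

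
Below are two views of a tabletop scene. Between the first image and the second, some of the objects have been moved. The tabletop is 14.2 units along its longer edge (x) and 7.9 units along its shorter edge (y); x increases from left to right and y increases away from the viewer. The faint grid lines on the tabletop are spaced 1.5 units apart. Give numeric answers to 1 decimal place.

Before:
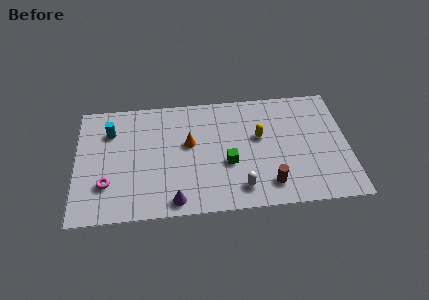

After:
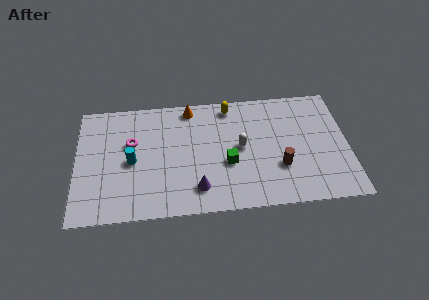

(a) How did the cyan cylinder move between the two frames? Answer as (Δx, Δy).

(1.1, -2.1)

The cyan cylinder started near (1.8, 5.8) and ended near (2.9, 3.7).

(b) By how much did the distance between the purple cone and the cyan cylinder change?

-1.9

They were about 5.9 units apart before and 4.0 after — 1.9 units closer together.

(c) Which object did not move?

the green cube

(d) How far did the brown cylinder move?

1.3

The brown cylinder was near (10.0, 1.5) before and (10.6, 2.6) after, so it travelled √(0.6² + 1.1²) ≈ 1.3 units.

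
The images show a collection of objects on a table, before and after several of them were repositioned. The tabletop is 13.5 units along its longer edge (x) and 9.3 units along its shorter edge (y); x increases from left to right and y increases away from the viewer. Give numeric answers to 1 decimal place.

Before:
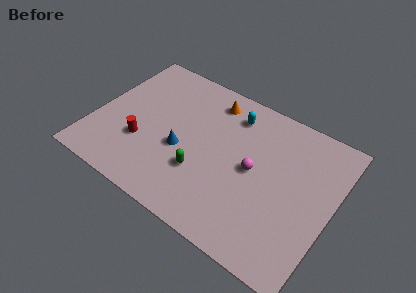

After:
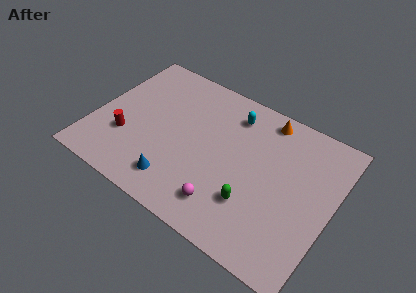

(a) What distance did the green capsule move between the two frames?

3.0

The green capsule was near (6.4, 3.0) before and (9.4, 2.7) after, so it travelled √(3.0² + 0.3²) ≈ 3.0 units.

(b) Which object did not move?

the cyan capsule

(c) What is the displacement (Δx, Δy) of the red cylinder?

(-0.9, -0.1)

The red cylinder was at about (2.9, 3.1) and moved to about (2.0, 3.0).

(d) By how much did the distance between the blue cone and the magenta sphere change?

-1.3

The distance was about 4.1 in the first image and 2.8 in the second, so they moved 1.3 units closer together.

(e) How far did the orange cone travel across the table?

3.1

The orange cone was near (6.1, 7.8) before and (9.2, 8.2) after, so it travelled √(3.1² + 0.4²) ≈ 3.1 units.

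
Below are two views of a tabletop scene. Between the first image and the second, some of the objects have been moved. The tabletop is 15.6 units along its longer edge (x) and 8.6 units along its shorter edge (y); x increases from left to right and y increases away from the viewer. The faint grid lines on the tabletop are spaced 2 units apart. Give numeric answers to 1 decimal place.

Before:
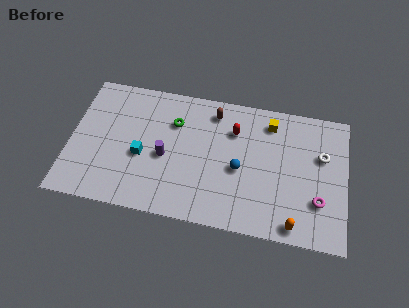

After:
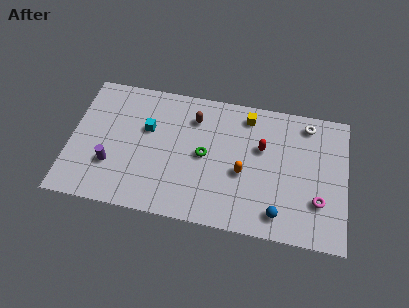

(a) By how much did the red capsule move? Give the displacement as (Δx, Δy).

(1.6, -0.8)

From the two frames, the red capsule sits at roughly (9.2, 6.2) before and (10.8, 5.4) after.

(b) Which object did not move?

the magenta torus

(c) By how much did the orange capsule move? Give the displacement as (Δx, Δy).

(-3.0, 2.7)

The orange capsule was at about (12.8, 0.9) and moved to about (9.8, 3.6).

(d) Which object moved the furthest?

the orange capsule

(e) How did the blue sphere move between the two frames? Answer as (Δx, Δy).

(2.3, -2.4)

From the two frames, the blue sphere sits at roughly (9.6, 3.8) before and (11.9, 1.4) after.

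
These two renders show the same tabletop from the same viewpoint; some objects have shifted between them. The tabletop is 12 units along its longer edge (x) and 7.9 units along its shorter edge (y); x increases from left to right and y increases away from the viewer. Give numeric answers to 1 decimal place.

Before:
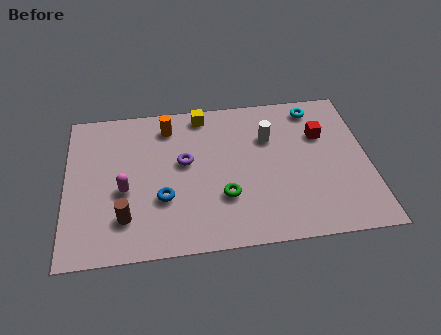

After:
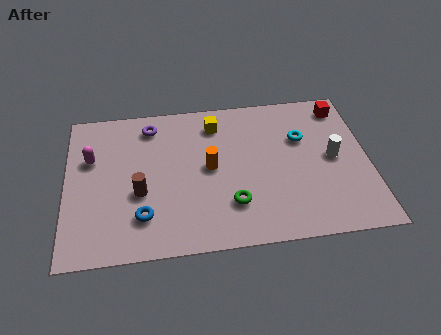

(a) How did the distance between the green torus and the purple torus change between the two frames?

+3.0

They were about 2.5 units apart before and 5.5 after — 3.0 units further apart.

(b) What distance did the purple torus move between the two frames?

2.5

The purple torus was near (4.7, 4.5) before and (3.4, 6.6) after, so it travelled √(1.3² + 2.1²) ≈ 2.5 units.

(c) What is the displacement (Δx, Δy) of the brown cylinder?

(0.6, 1.2)

From the two frames, the brown cylinder sits at roughly (2.3, 1.9) before and (2.9, 3.1) after.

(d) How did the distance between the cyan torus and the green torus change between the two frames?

-1.5

They were about 5.7 units apart before and 4.2 after — 1.5 units closer together.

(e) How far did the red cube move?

1.7

The red cube moved from about (10.2, 5.3) to (11.1, 6.7), a distance of √(0.9² + 1.4²) ≈ 1.7.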